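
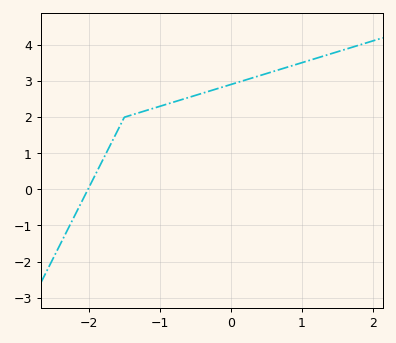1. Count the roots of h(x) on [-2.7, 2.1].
1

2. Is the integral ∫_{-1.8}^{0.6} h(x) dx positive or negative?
positive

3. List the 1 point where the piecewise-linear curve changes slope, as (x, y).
(-1.5, 2)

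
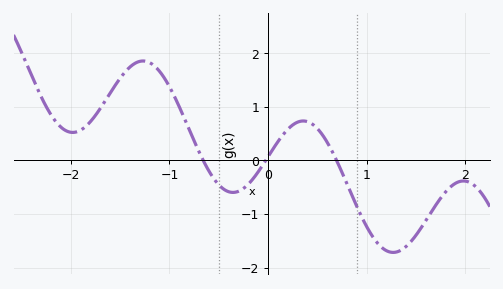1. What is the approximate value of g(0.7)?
0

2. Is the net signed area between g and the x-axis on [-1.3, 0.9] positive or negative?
positive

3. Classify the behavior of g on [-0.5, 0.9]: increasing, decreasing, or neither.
neither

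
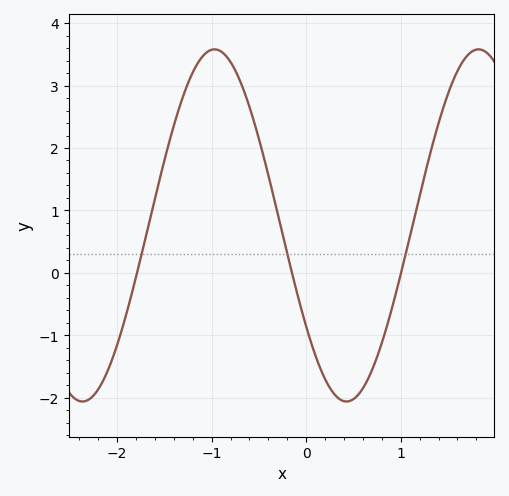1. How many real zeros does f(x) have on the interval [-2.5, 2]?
3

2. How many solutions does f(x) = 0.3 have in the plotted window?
3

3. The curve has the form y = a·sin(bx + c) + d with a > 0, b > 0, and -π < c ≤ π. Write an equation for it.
y = 2.82sin(2.25x - 2.53) + 0.76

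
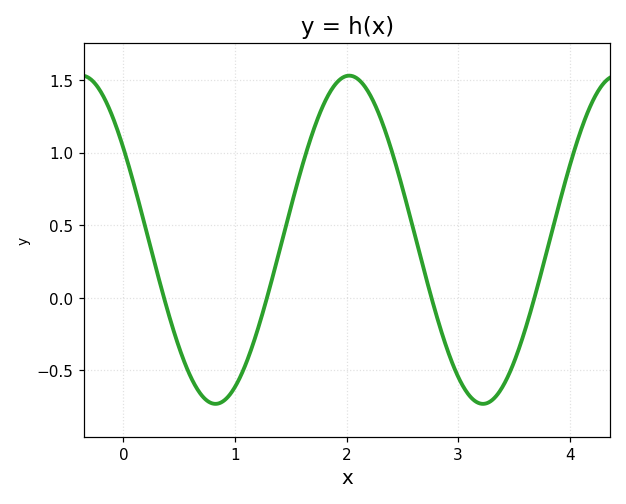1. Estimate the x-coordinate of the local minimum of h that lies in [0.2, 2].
0.824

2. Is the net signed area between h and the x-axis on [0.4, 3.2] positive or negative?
positive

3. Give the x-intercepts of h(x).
0.363, 1.29, 2.76, 3.68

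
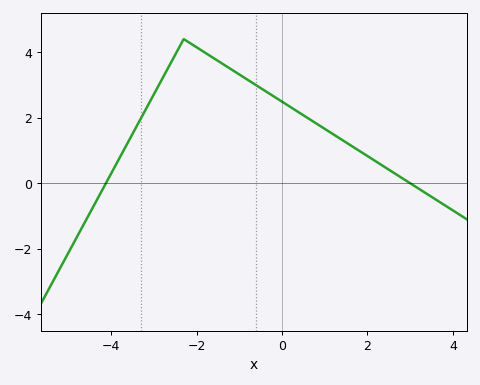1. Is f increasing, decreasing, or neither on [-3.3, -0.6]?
neither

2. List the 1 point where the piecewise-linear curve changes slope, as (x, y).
(-2.3, 4.4)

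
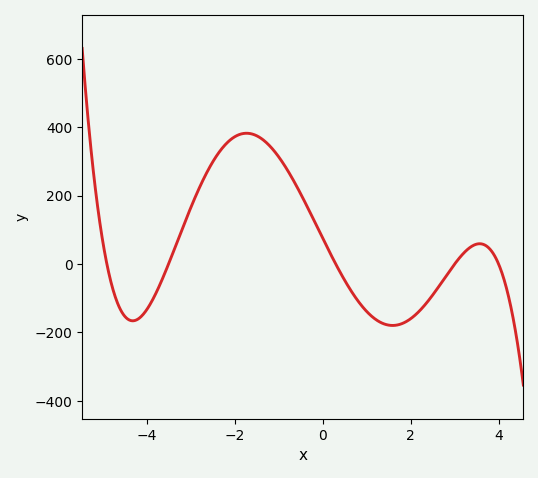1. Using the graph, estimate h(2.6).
-73.1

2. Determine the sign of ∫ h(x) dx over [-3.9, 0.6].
positive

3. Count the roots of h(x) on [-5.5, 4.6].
5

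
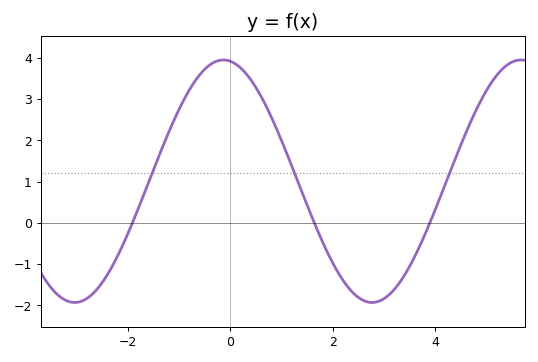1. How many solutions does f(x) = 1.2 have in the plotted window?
3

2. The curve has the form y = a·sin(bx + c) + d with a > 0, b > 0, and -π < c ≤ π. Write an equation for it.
y = 2.94sin(1.1x + 1.7) + 1.01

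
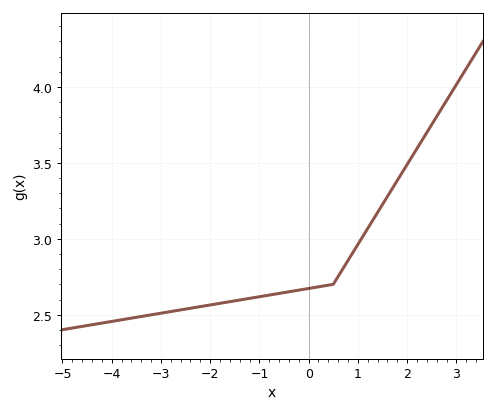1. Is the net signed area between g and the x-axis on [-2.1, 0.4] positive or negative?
positive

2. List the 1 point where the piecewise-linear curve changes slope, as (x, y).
(0.5, 2.7)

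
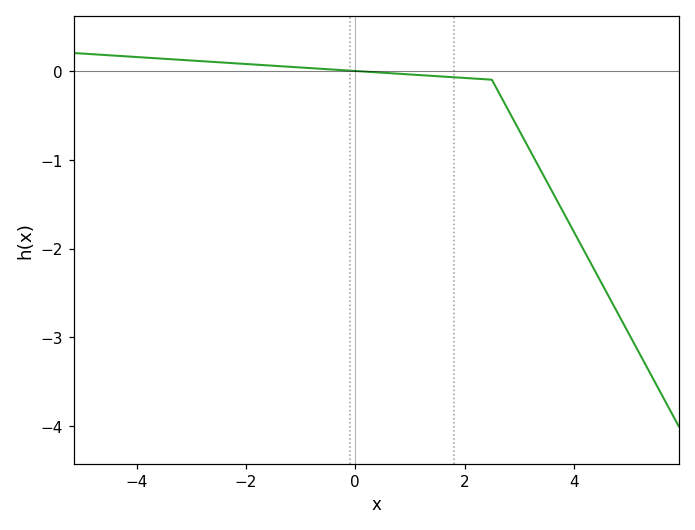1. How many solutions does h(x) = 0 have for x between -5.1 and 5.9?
1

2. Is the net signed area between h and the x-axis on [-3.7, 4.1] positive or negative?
negative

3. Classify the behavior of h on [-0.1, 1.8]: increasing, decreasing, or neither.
decreasing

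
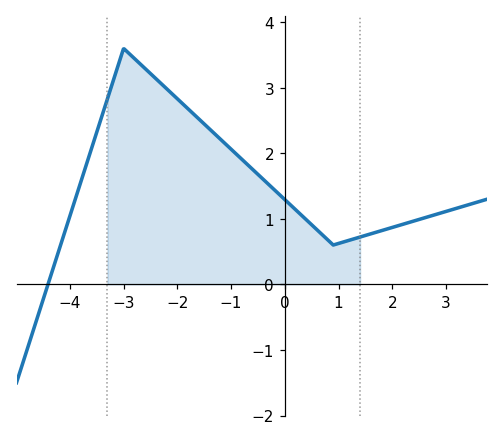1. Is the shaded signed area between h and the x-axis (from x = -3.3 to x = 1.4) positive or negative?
positive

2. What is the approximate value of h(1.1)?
0.649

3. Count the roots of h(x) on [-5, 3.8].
1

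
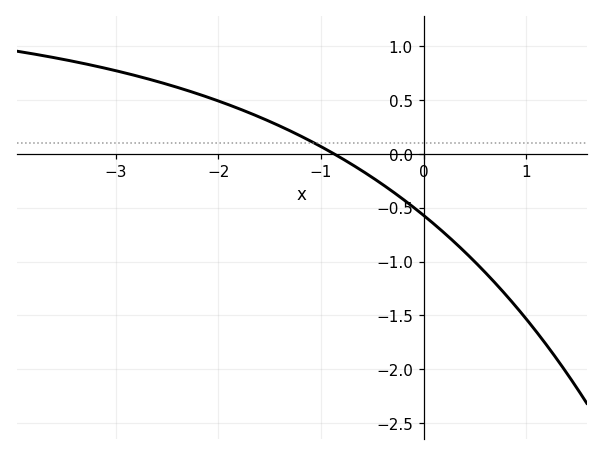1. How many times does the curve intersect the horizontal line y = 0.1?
1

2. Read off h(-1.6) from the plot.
0.344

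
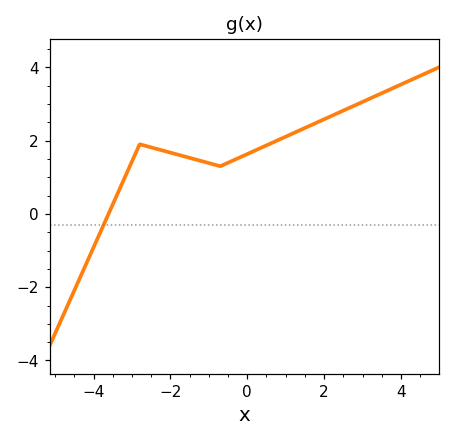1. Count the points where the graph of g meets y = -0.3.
1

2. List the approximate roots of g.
-3.61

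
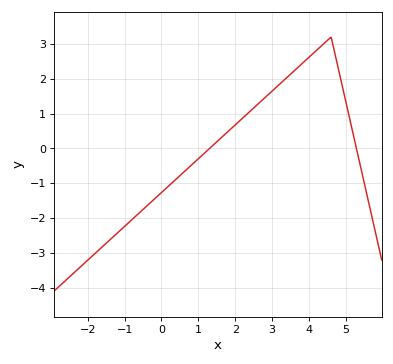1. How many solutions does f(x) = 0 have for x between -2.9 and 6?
2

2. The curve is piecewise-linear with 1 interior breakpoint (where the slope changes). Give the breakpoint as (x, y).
(4.6, 3.2)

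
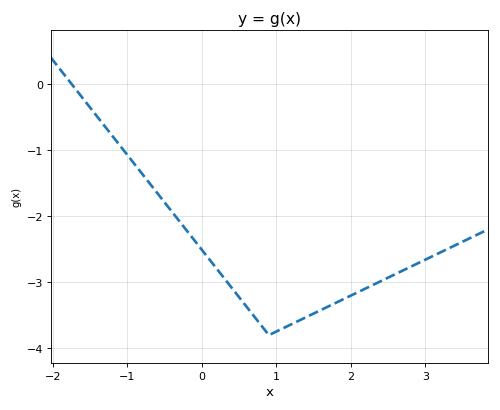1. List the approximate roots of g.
-1.75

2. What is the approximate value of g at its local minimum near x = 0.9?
-3.8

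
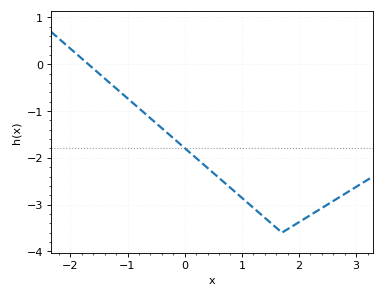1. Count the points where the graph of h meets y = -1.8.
1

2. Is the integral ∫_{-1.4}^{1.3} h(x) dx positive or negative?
negative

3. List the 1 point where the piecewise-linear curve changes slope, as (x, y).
(1.7, -3.6)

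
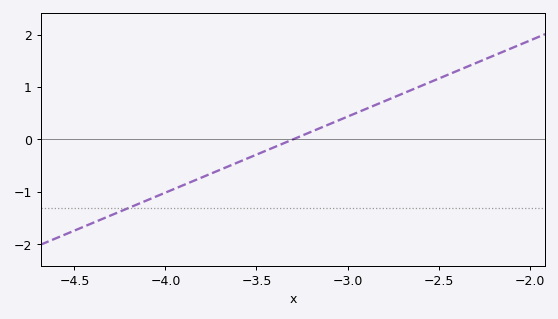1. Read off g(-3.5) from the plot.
-0.29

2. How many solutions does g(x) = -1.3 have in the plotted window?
1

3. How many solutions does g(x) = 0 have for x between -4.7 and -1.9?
1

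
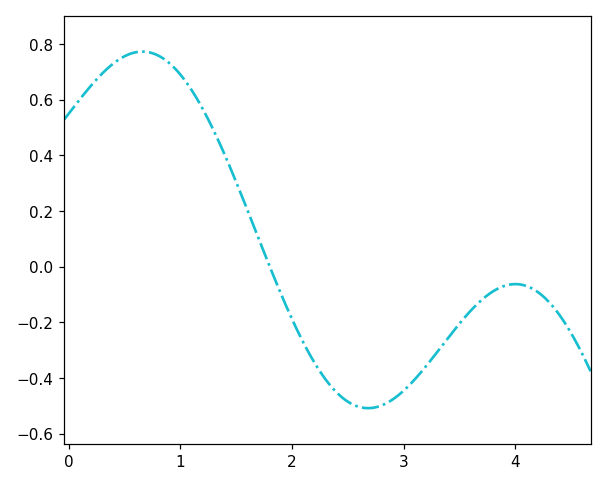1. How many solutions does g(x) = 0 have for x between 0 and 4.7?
1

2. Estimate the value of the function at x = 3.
-0.44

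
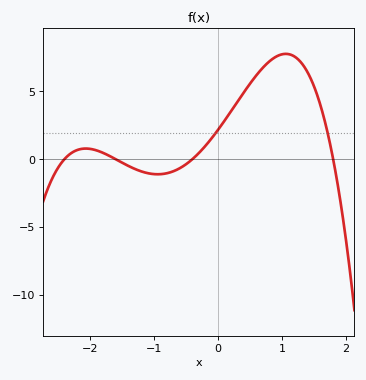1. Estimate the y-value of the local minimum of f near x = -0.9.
-1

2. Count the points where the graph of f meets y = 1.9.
2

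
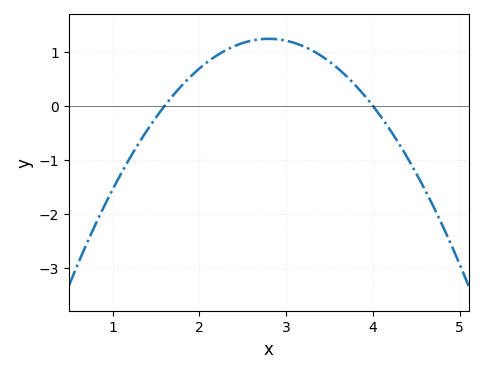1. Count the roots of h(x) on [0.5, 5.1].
2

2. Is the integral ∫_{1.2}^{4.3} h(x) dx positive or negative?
positive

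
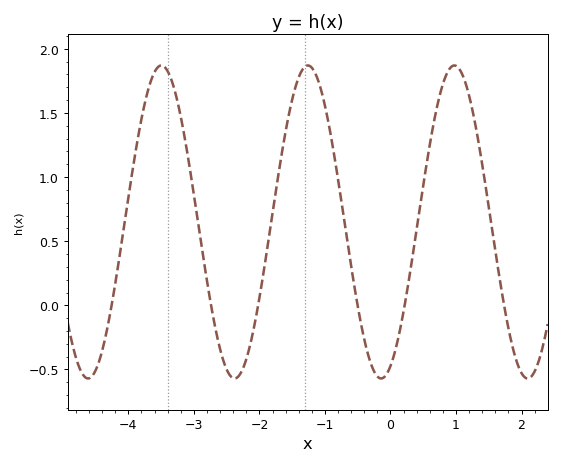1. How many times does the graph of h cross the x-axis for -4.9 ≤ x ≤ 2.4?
6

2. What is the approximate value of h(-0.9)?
1.3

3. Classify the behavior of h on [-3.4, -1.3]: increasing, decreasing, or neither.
neither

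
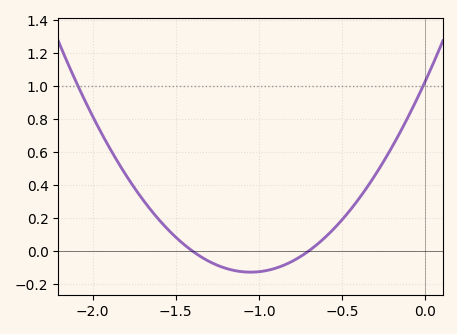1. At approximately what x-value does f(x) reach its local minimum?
-1.05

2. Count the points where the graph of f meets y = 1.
2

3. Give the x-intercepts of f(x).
-1.4, -0.7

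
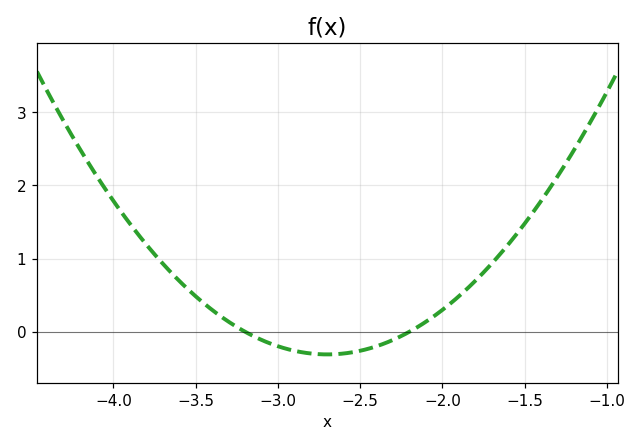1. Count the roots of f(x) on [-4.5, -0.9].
2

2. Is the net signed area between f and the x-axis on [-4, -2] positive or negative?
positive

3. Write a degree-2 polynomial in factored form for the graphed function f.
y = 1.24(x + 3.2)(x + 2.2)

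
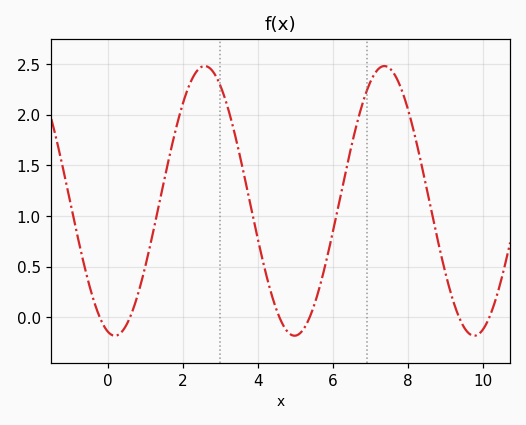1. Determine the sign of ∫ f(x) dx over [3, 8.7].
positive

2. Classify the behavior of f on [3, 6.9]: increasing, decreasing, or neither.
neither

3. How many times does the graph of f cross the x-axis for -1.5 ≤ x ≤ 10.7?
6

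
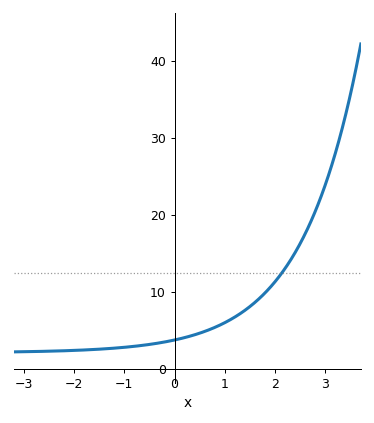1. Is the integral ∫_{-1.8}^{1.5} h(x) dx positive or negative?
positive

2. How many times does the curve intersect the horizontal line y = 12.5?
1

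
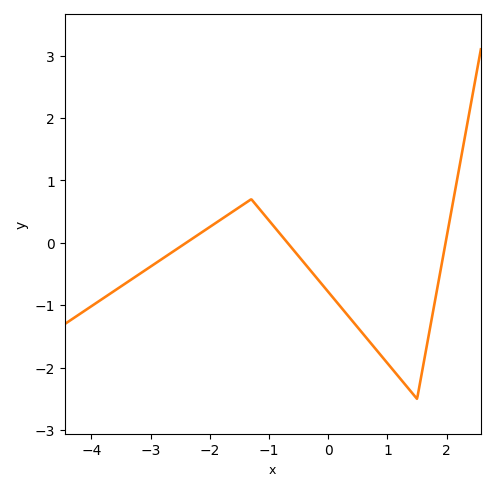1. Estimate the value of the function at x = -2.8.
-0.252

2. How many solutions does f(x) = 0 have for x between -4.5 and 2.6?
3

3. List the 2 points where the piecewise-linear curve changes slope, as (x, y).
(-1.3, 0.7); (1.5, -2.5)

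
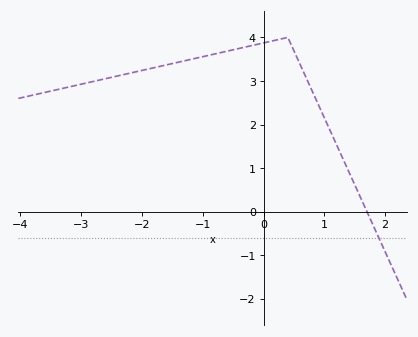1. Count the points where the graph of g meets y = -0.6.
1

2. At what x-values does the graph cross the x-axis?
1.7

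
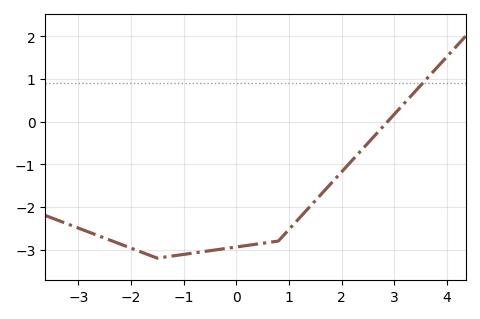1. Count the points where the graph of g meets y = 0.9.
1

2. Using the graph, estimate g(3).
0.2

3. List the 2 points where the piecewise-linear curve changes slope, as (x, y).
(-1.5, -3.2); (0.8, -2.8)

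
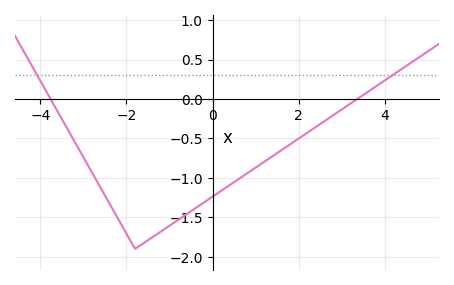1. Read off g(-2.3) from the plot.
-1.42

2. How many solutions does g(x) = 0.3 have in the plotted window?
2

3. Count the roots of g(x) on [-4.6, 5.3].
2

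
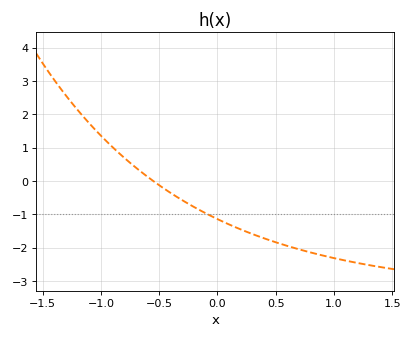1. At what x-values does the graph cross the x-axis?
-0.55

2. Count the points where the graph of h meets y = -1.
1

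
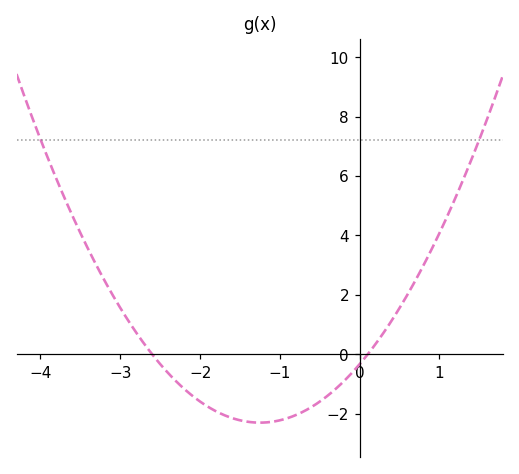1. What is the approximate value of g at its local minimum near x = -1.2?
-2.2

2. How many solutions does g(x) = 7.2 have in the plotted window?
2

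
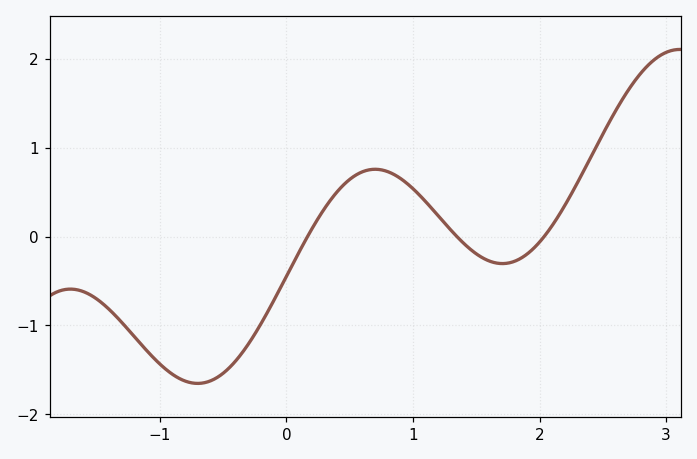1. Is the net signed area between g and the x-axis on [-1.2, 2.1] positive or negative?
negative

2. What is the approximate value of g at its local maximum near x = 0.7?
0.757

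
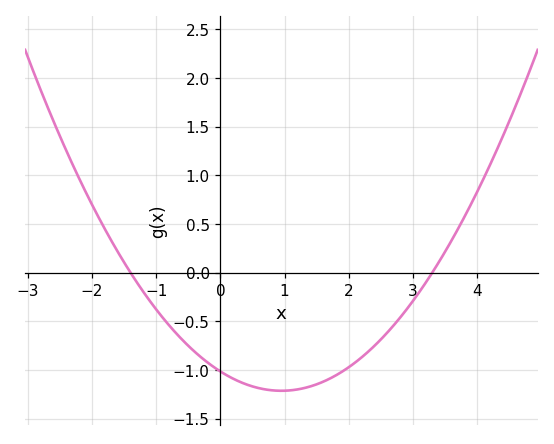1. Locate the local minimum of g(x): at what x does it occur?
0.95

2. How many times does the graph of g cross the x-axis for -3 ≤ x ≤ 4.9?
2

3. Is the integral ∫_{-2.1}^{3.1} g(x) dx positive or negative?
negative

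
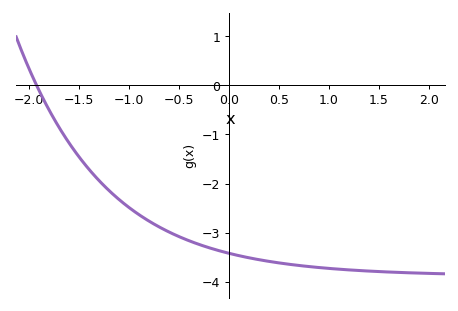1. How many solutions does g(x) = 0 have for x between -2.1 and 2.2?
1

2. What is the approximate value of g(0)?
-3.42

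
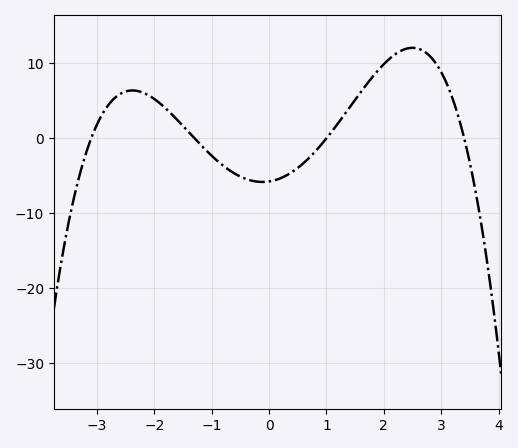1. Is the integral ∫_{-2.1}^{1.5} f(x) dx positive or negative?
negative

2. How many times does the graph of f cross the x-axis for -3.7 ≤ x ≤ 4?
4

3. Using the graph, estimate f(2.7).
11.6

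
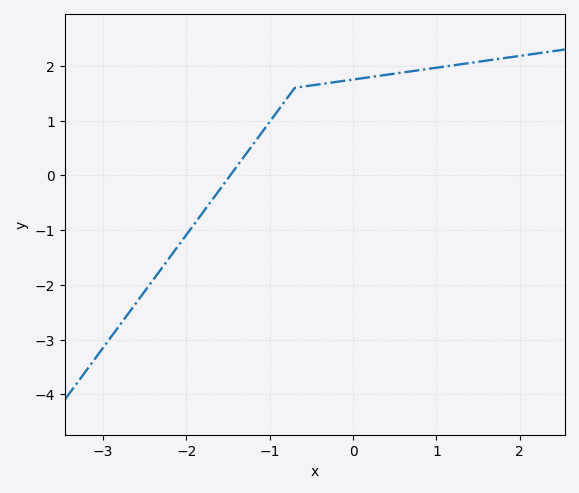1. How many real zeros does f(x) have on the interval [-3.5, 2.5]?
1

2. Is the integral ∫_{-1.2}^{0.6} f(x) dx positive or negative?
positive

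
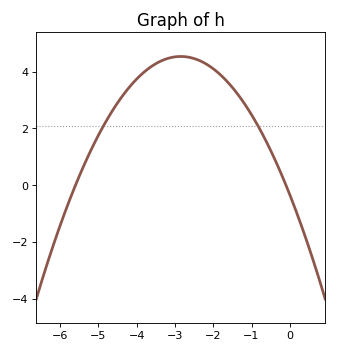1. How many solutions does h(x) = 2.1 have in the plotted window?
2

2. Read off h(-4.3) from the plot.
3.28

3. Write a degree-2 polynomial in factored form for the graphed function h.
y = -0.6(x + 5.6)(x + 0.1)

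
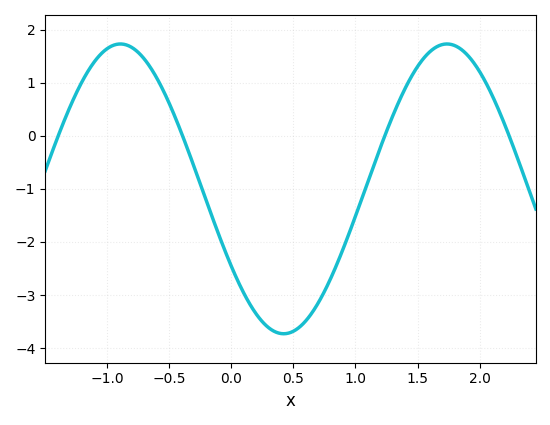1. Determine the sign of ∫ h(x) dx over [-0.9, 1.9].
negative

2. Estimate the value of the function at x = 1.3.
0.371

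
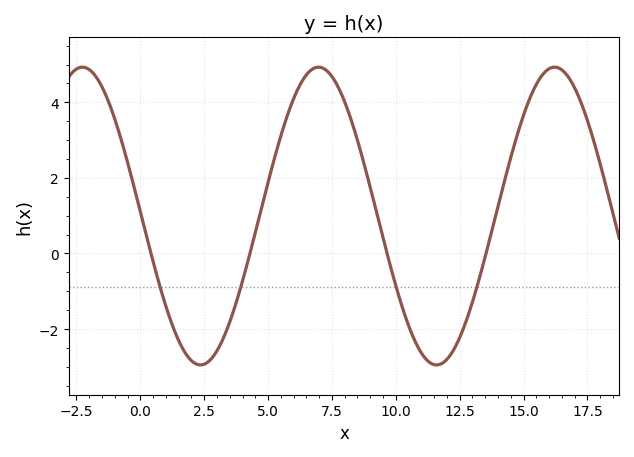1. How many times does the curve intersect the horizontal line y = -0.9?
4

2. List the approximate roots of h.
0.418, 4.29, 9.66, 13.5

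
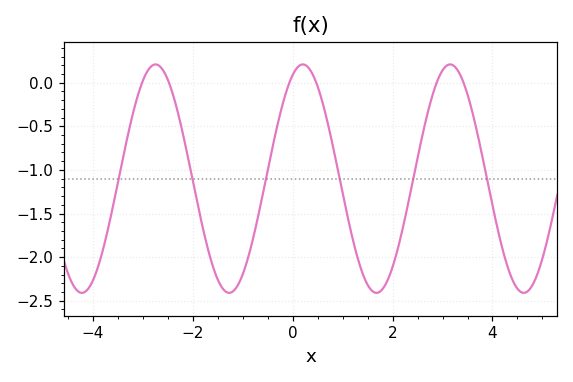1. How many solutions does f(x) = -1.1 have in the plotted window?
6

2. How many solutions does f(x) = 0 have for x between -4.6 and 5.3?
6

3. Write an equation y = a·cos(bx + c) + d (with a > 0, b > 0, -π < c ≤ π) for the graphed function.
y = 1.31cos(2.13x - 0.43) - 1.1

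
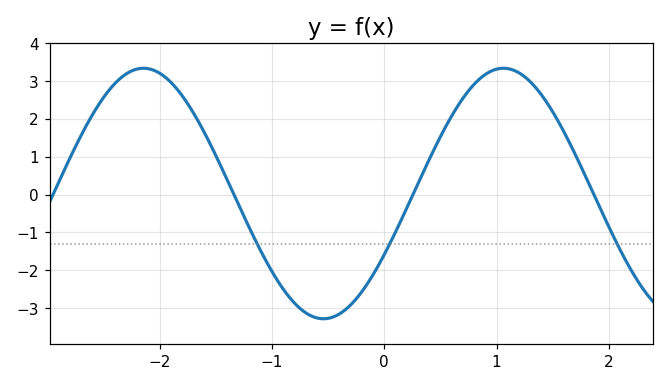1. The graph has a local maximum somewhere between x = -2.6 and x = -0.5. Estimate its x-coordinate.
-2.1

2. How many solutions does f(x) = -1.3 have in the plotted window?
3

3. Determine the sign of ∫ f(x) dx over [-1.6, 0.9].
negative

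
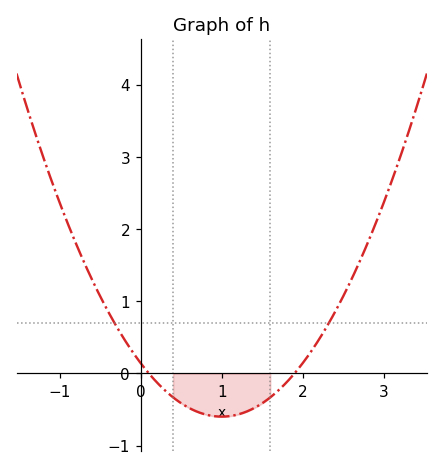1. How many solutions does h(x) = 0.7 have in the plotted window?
2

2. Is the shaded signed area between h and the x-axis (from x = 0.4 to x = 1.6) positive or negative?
negative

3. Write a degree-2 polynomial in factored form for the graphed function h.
y = 0.74(x - 0.1)(x - 1.9)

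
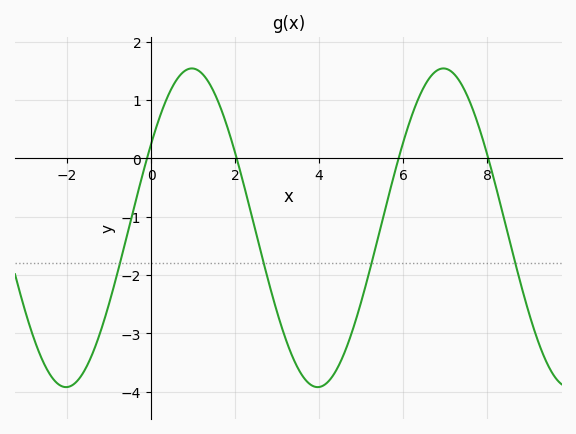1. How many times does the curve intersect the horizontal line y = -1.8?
4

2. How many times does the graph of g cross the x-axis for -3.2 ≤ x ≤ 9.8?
4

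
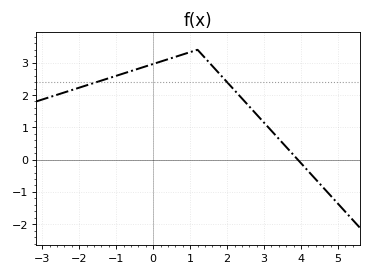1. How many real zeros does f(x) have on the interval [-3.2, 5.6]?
1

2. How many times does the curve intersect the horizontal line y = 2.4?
2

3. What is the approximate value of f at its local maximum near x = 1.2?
3.4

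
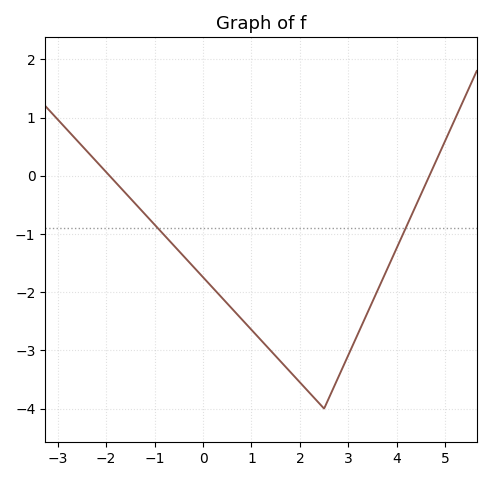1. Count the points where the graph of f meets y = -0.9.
2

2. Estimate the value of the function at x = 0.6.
-2.28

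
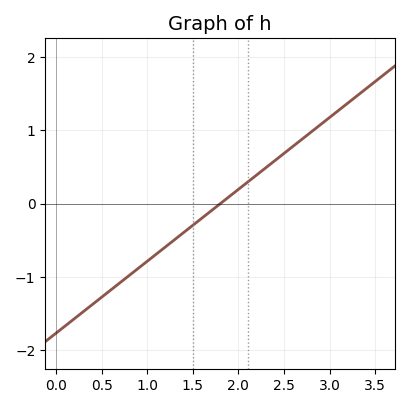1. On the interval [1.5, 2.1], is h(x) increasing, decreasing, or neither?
increasing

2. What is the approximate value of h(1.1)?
-0.686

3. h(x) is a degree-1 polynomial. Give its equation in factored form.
y = 0.98(x - 1.8)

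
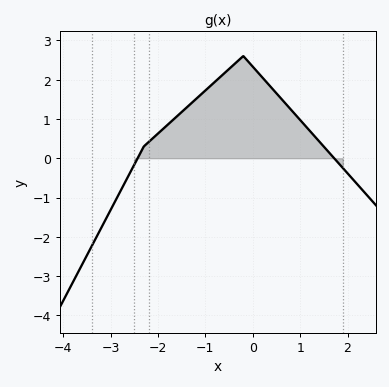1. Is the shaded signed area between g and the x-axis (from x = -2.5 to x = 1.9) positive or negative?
positive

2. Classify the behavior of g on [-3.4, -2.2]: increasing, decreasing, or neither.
increasing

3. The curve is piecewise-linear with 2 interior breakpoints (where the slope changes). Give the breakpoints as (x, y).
(-2.3, 0.3); (-0.2, 2.6)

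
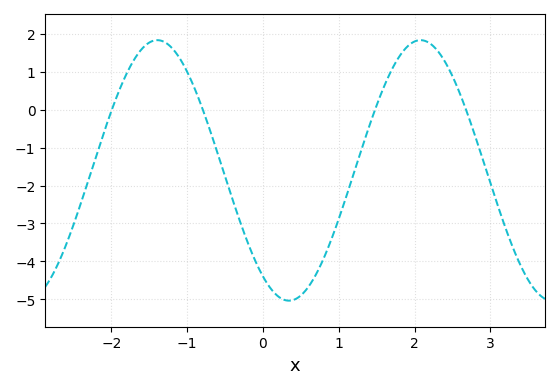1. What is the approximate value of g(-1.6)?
1.6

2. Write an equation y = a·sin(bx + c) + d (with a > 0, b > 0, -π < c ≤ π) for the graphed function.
y = 3.44sin(1.8x - 2.2) - 1.6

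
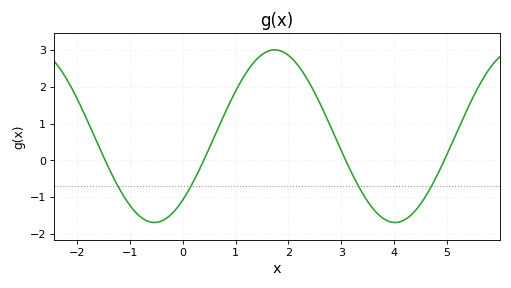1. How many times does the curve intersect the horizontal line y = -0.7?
4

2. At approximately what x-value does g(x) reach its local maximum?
1.8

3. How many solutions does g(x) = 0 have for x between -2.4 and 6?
4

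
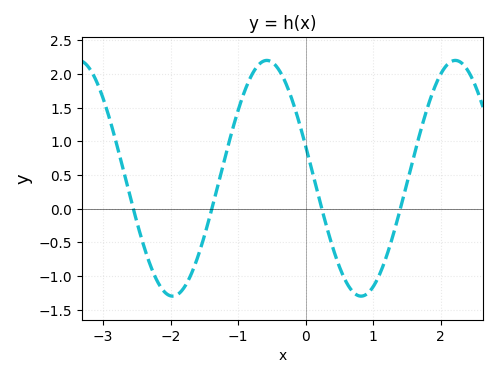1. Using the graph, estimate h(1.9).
1.77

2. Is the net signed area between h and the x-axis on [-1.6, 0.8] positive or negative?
positive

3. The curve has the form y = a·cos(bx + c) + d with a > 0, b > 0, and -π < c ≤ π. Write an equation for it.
y = 1.75cos(2.25x + 1.29) + 0.45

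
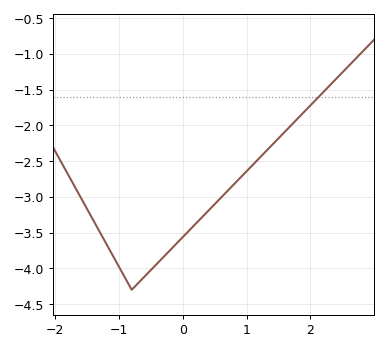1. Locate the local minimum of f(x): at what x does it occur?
-0.8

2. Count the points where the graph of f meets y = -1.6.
1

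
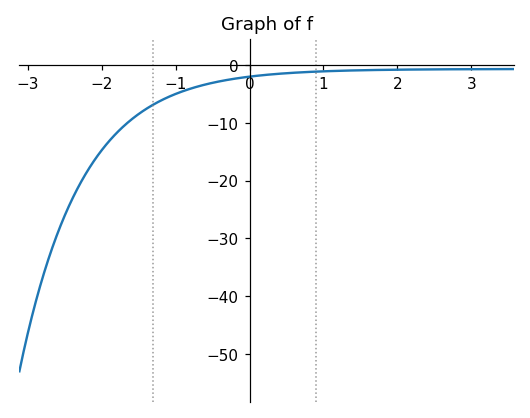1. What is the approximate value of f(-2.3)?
-21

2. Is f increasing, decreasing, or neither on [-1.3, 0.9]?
increasing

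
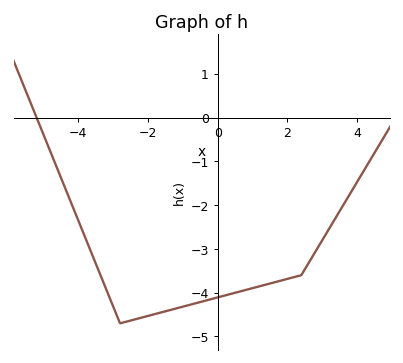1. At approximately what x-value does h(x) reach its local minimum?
-2.8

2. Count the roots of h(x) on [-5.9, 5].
1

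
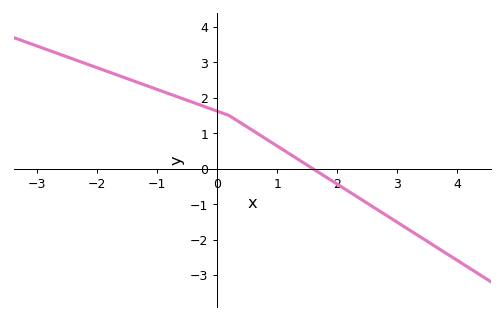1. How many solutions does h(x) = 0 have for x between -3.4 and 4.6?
1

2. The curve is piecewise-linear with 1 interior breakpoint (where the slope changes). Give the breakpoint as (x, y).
(0.2, 1.5)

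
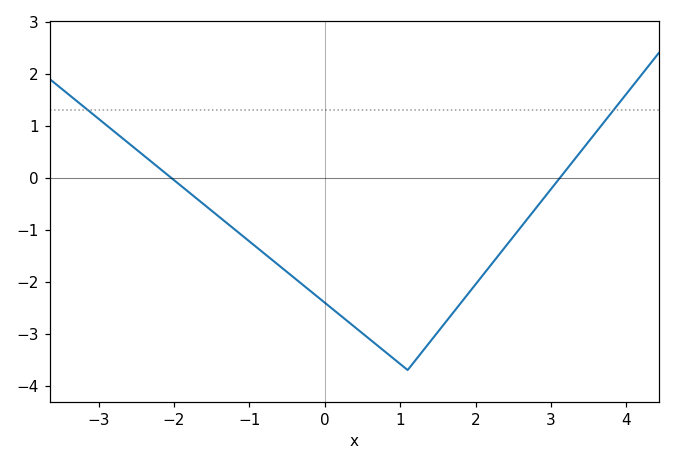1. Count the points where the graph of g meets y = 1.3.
2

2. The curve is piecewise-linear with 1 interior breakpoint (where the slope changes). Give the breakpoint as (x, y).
(1.1, -3.7)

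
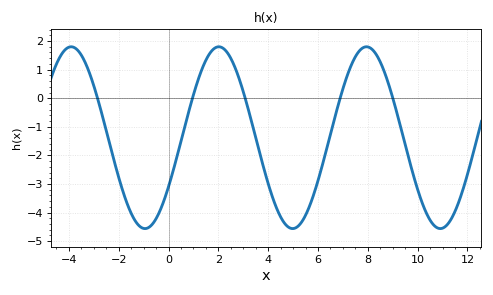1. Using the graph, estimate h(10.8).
-4.54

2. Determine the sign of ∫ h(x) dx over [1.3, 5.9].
negative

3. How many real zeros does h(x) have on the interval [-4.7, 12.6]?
5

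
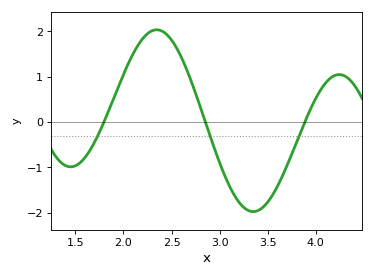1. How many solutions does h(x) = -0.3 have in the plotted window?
3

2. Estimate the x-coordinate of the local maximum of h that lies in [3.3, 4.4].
4.24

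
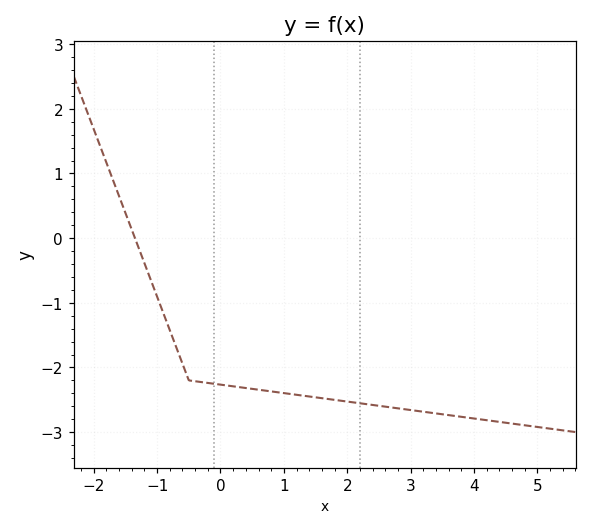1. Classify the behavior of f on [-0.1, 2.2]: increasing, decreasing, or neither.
decreasing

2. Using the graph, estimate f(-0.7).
-1.7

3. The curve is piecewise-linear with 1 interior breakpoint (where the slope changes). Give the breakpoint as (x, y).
(-0.5, -2.2)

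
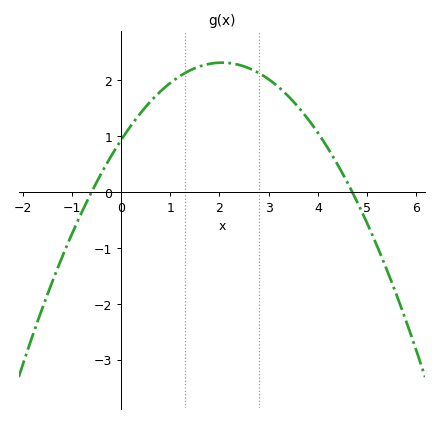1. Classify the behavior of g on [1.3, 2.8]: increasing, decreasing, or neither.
neither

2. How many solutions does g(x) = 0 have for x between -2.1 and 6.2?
2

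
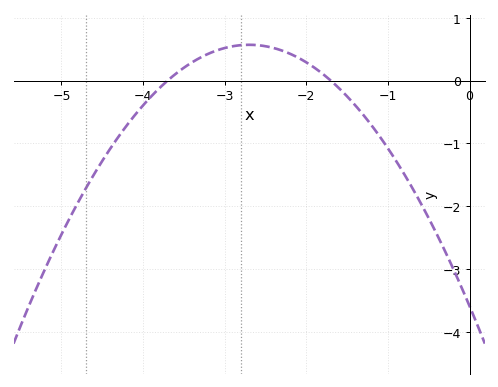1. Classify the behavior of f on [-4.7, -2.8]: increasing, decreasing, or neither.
increasing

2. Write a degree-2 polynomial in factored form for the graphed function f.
y = -0.57(x + 3.7)(x + 1.7)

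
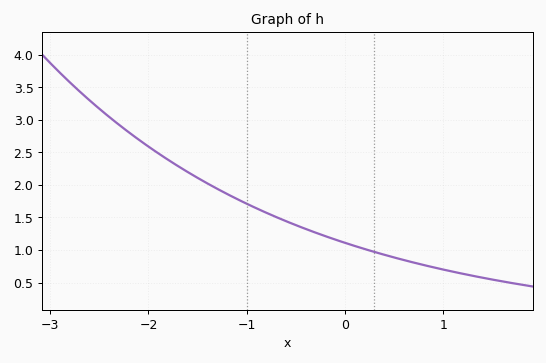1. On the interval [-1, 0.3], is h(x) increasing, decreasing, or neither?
decreasing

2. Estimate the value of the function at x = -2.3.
2.93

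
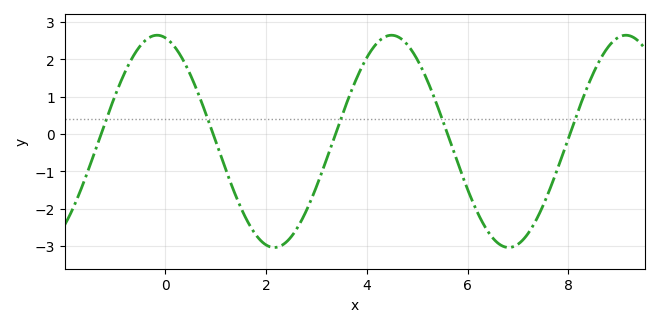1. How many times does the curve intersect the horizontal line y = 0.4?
5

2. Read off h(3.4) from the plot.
0.1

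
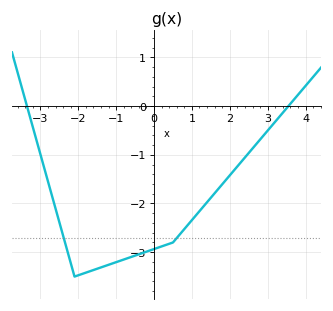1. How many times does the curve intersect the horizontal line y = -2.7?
2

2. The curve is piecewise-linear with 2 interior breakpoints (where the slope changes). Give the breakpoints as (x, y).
(-2.1, -3.5); (0.5, -2.8)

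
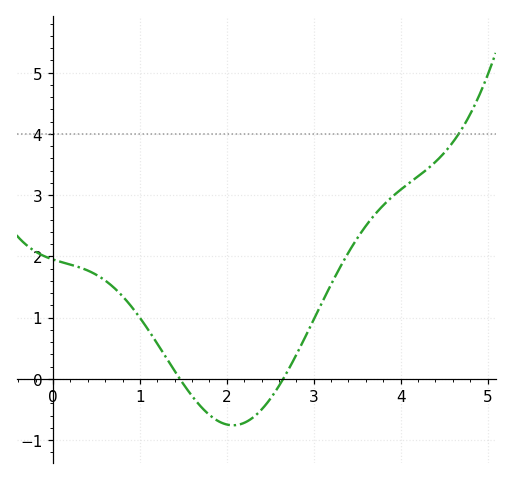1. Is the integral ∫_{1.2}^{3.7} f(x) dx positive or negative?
positive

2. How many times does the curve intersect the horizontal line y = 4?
1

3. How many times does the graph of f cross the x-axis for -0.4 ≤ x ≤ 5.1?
2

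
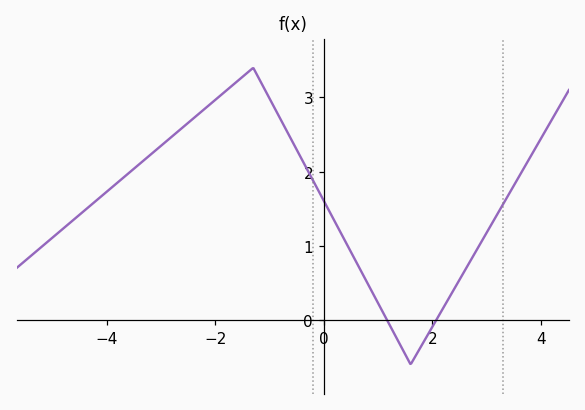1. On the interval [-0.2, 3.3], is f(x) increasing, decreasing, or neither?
neither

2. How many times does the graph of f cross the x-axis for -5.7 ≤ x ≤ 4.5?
2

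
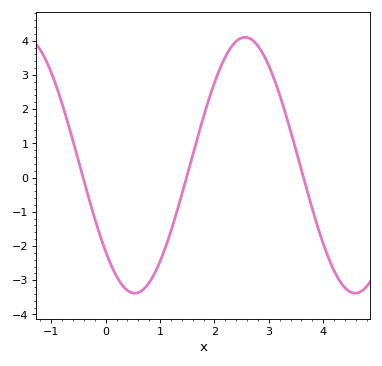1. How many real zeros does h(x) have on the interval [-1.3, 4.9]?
3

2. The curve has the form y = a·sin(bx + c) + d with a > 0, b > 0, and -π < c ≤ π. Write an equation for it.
y = 3.74sin(1.6x - 2.4) + 0.36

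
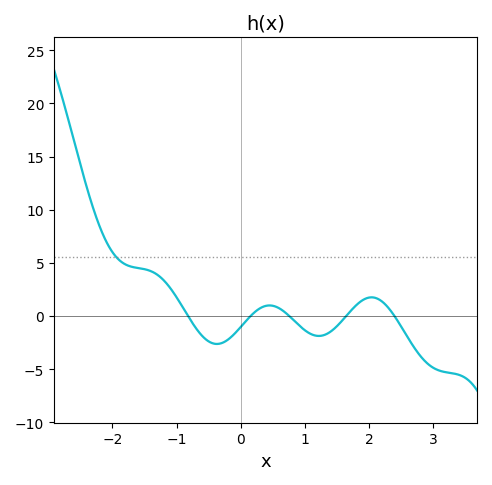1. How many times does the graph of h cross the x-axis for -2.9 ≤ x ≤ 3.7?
5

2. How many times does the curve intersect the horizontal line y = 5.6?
1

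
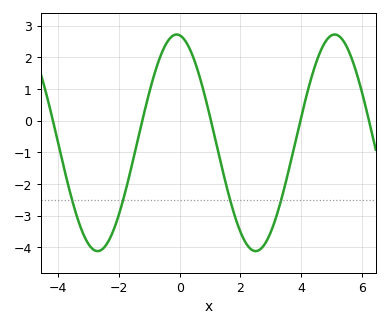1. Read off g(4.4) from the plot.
1.6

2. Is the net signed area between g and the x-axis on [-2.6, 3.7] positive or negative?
negative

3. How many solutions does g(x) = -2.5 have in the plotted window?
4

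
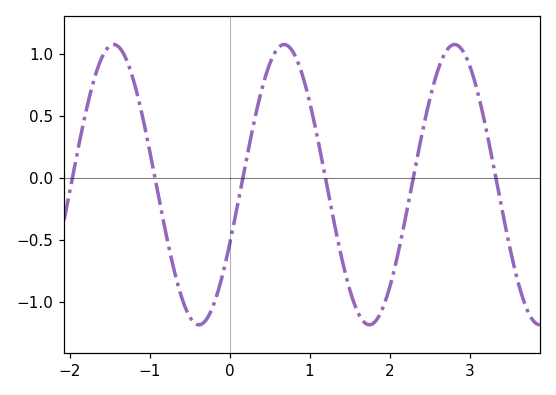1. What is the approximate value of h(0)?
-0.532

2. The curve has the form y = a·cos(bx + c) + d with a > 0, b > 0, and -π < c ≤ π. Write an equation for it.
y = 1.13cos(2.95x - 2.01) - 0.05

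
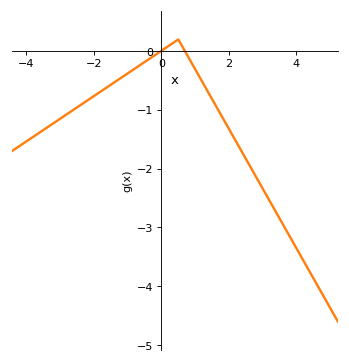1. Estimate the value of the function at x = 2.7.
-2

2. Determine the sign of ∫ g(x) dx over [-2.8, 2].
negative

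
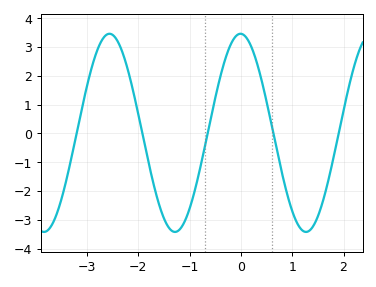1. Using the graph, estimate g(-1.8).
-1.01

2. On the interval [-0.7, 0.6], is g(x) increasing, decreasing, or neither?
neither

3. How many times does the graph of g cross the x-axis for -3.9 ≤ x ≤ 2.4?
5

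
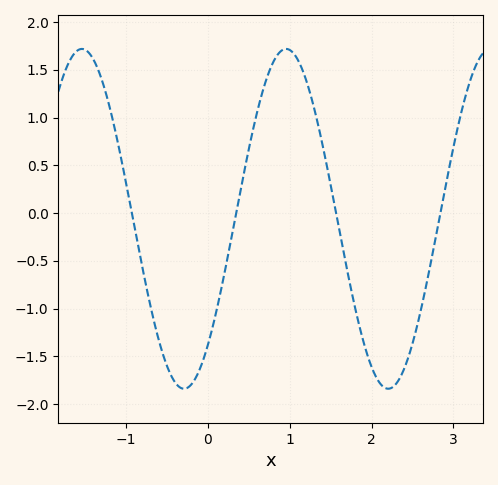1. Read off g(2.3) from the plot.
-1.8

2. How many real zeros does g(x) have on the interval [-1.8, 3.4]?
4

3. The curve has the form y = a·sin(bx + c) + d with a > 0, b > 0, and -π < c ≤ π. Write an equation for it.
y = 1.78sin(2.5x - 0.84) - 0.06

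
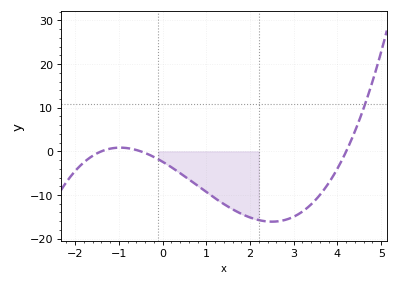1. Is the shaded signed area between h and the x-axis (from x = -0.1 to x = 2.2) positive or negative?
negative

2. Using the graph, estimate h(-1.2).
0.612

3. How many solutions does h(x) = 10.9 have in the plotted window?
1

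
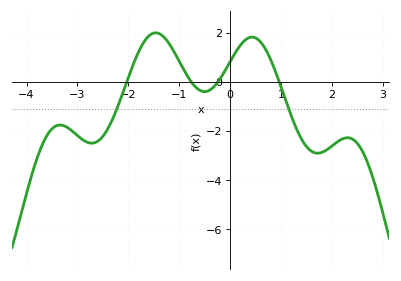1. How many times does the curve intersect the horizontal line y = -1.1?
2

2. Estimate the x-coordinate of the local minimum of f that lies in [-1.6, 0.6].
-0.504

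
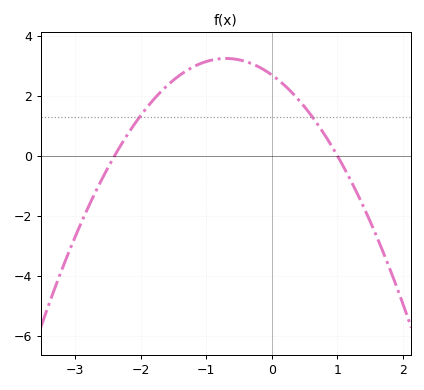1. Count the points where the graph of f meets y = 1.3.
2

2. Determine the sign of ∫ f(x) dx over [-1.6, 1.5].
positive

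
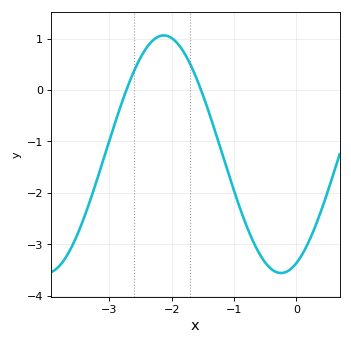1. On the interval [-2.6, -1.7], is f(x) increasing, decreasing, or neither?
neither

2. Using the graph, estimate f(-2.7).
0.1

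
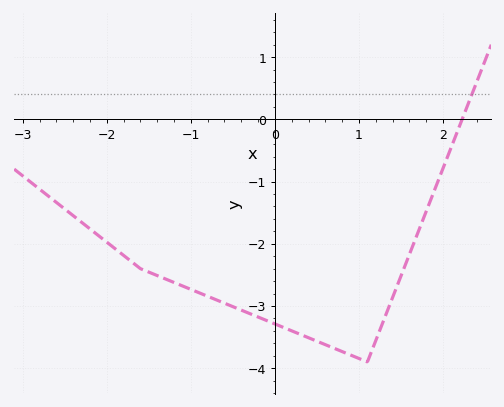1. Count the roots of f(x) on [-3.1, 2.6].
1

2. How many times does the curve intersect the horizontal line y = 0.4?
1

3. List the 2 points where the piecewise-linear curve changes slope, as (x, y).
(-1.6, -2.4); (1.1, -3.9)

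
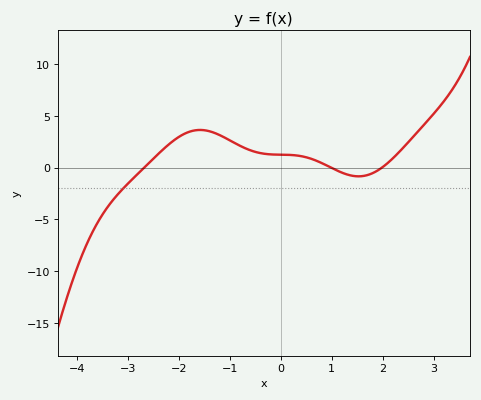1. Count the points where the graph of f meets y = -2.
1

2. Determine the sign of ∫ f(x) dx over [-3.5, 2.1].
positive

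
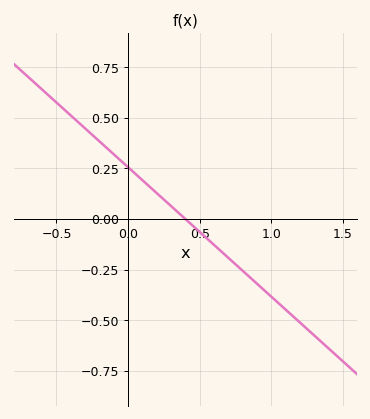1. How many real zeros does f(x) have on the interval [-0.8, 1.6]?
1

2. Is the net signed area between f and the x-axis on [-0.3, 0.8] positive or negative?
positive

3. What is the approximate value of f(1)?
-0.38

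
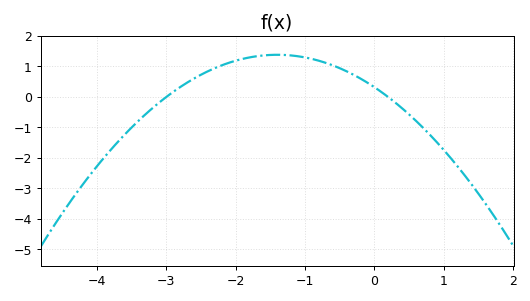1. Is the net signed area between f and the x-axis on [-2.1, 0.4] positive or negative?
positive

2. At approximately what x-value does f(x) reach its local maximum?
-1.4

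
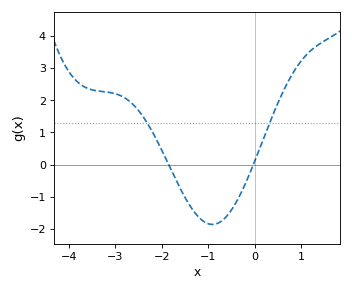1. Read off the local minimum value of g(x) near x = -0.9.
-1.86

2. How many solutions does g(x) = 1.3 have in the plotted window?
2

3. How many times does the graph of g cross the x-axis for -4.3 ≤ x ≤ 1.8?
2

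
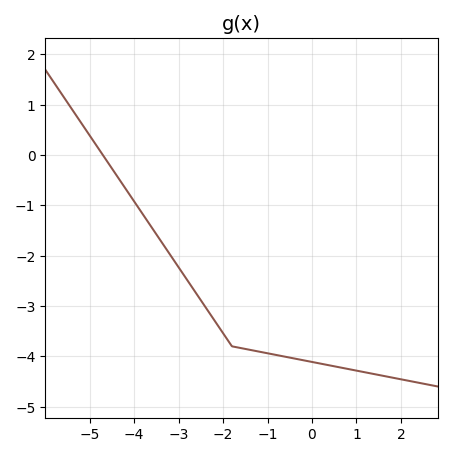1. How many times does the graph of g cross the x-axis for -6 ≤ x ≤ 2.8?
1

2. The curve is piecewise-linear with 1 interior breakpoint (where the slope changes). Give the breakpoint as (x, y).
(-1.8, -3.8)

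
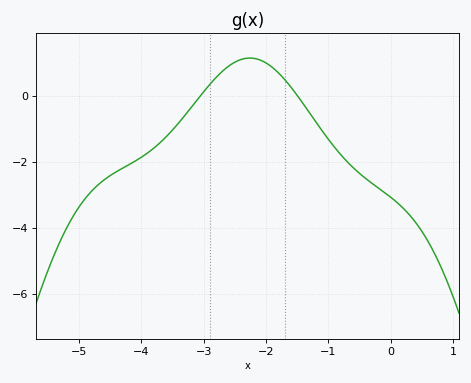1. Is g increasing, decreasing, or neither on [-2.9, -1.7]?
neither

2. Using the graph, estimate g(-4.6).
-2.6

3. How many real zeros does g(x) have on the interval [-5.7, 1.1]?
2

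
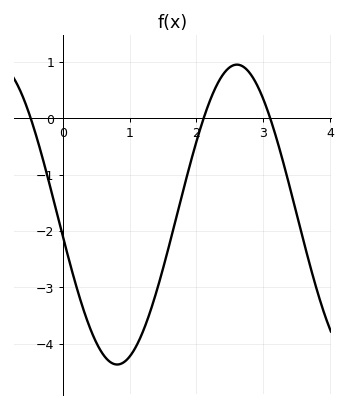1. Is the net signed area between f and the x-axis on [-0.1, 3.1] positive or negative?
negative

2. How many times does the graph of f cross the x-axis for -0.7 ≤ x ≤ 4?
3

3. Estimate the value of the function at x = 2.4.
0.8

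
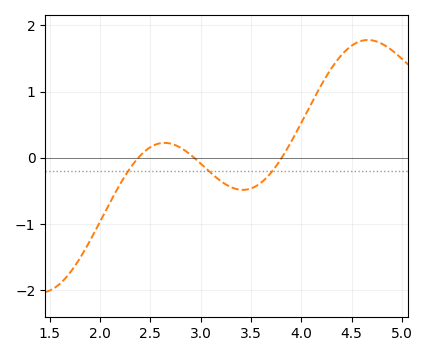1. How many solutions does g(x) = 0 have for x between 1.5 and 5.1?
3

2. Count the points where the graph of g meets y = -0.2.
3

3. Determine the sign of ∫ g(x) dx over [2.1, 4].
negative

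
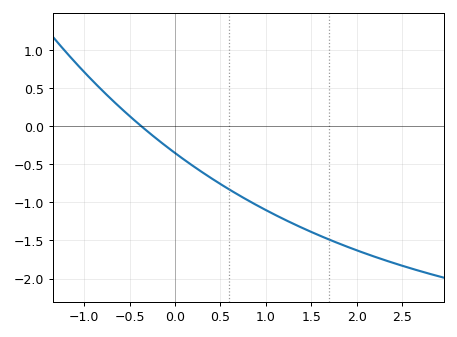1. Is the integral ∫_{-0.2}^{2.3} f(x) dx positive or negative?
negative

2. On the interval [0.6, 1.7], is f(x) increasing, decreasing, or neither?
decreasing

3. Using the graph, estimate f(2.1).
-1.67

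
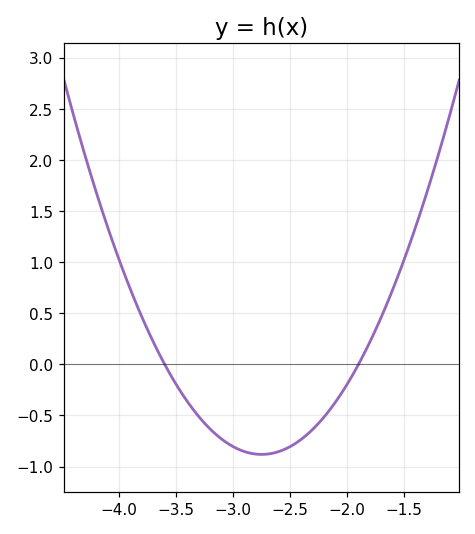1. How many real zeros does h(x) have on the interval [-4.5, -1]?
2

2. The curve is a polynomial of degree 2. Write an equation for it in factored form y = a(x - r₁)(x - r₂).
y = 1.22(x + 3.6)(x + 1.9)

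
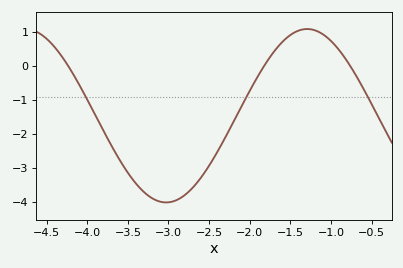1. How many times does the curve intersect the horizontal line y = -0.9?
3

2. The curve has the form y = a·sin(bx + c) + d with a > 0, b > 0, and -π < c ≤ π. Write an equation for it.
y = 2.55sin(1.8x - 2.4) - 1.46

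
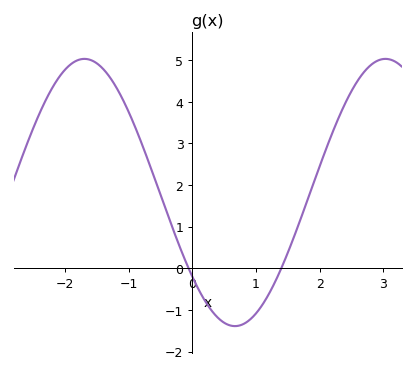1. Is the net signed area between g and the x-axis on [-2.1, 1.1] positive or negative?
positive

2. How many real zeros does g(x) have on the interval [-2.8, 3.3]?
2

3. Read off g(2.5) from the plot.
4.26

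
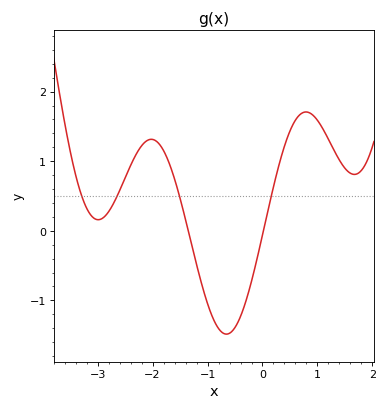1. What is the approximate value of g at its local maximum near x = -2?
1.3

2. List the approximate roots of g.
-1.4, 0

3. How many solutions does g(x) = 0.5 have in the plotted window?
4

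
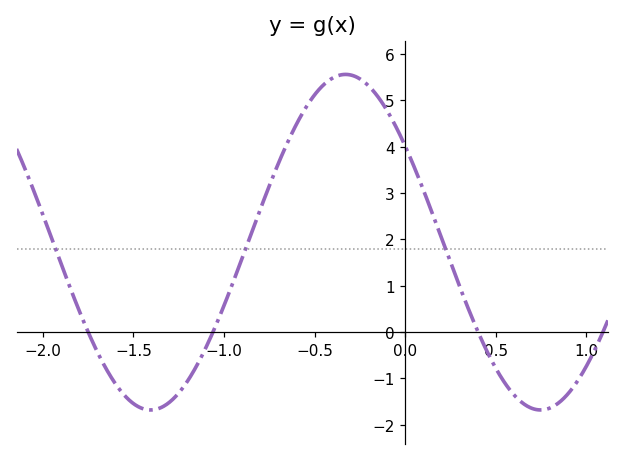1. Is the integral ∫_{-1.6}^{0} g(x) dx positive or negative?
positive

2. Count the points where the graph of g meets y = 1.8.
3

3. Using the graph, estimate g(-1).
0.569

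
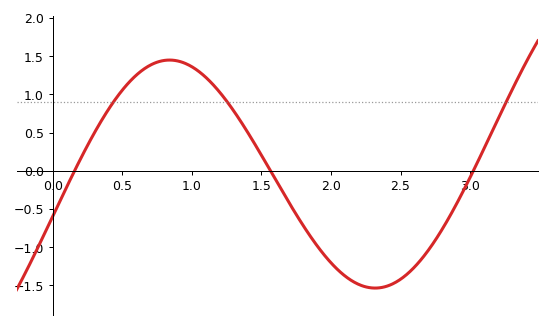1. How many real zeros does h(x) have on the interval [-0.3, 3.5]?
3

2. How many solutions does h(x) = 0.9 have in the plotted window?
3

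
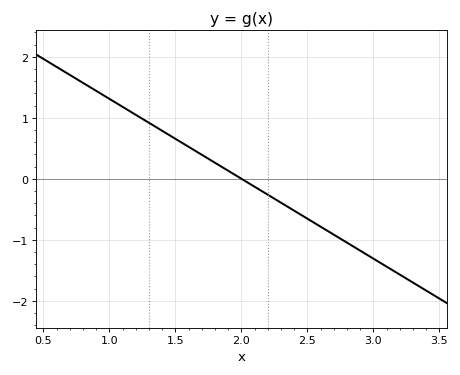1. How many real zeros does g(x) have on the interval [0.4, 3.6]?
1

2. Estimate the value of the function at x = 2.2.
-0.3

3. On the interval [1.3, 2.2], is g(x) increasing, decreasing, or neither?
decreasing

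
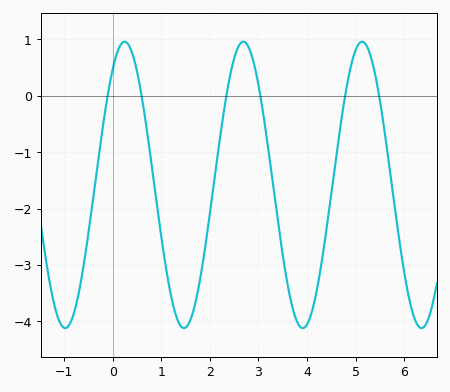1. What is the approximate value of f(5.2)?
0.925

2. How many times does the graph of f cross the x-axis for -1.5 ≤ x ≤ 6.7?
6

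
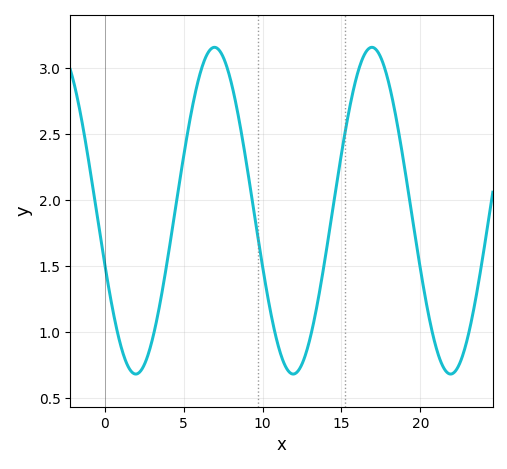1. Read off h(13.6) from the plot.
1.3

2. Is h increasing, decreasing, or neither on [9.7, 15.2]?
neither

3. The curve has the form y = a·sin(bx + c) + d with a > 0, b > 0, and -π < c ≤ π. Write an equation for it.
y = 1.24sin(0.63x - 2.8) + 1.92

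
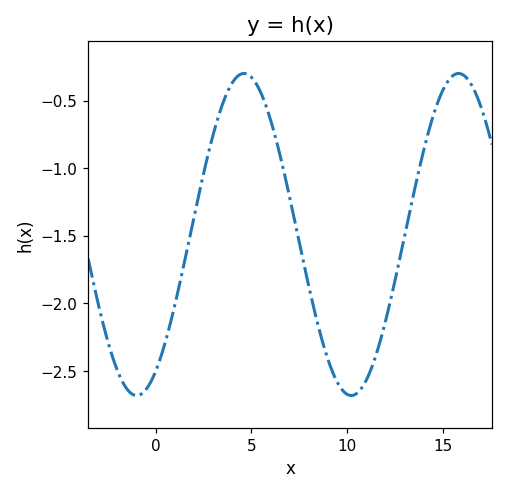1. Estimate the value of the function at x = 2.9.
-0.8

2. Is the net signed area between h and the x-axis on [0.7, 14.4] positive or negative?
negative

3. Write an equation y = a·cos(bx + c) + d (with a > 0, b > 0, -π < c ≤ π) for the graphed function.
y = 1.19cos(0.56x - 2.6) - 1.49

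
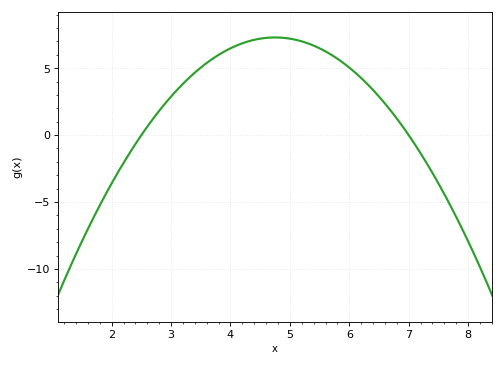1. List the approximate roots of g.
2.5, 7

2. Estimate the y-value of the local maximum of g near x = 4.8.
7.29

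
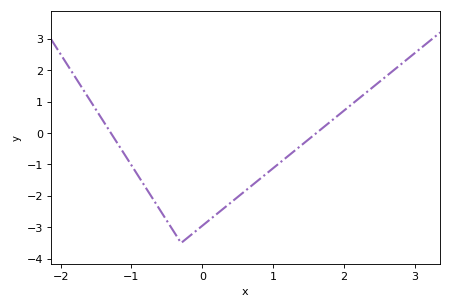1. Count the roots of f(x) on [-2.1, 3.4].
2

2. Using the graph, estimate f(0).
-2.95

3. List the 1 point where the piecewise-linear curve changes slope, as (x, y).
(-0.3, -3.5)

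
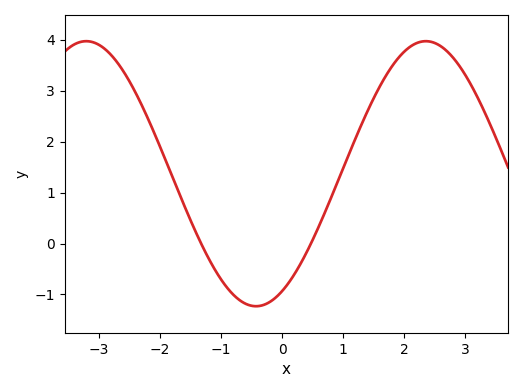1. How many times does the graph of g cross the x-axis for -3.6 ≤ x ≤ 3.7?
2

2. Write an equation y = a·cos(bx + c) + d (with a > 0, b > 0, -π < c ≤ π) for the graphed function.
y = 2.6cos(1.13x - 2.66) + 1.37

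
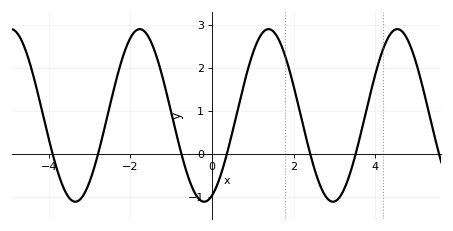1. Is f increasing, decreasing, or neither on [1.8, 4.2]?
neither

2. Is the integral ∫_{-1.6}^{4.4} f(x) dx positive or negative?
positive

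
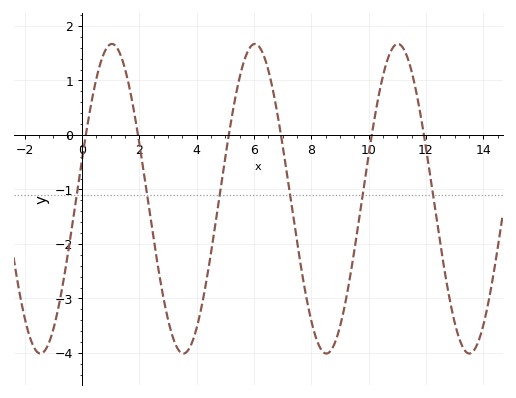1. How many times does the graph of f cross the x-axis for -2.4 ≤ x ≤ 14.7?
6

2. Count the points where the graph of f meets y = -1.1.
6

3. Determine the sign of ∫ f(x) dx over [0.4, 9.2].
negative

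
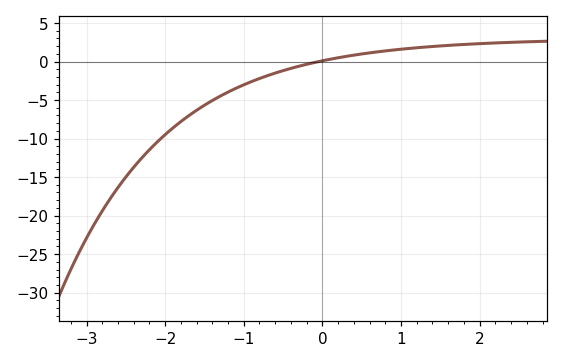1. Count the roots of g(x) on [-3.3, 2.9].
1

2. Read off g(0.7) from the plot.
1.26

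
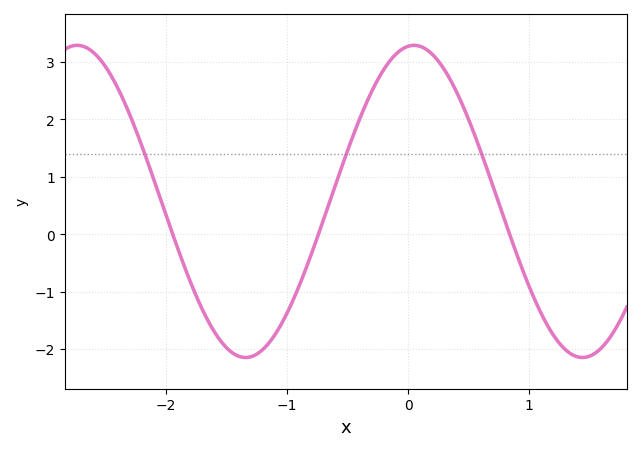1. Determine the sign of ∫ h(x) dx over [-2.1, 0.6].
positive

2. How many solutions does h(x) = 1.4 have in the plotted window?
3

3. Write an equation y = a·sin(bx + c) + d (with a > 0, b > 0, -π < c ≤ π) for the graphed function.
y = 2.72sin(2.26x + 1.46) + 0.57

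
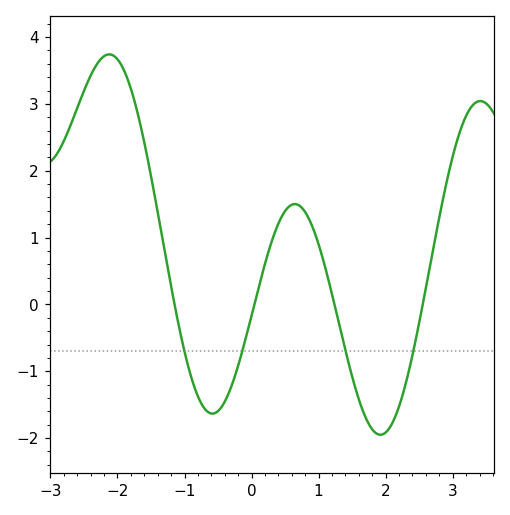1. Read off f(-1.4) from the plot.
1.4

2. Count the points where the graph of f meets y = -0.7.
4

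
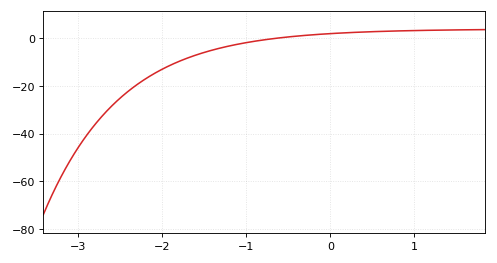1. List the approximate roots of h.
-0.6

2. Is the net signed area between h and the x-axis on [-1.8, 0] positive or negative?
negative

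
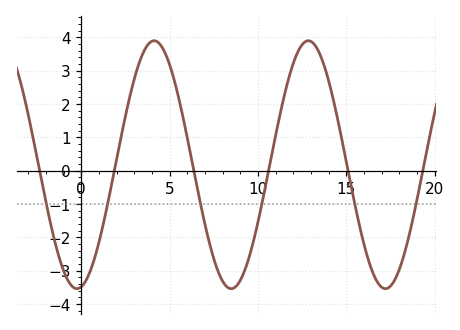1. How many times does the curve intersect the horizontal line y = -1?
6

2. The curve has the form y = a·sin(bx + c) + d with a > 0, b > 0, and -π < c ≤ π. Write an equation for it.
y = 3.72sin(0.72x - 1.4) + 0.18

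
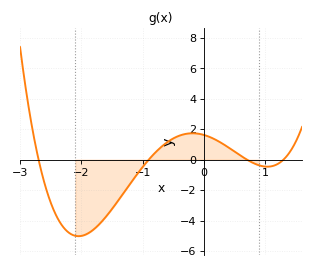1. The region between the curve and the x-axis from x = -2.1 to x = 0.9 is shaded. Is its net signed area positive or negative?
negative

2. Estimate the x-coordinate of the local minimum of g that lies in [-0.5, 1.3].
1.04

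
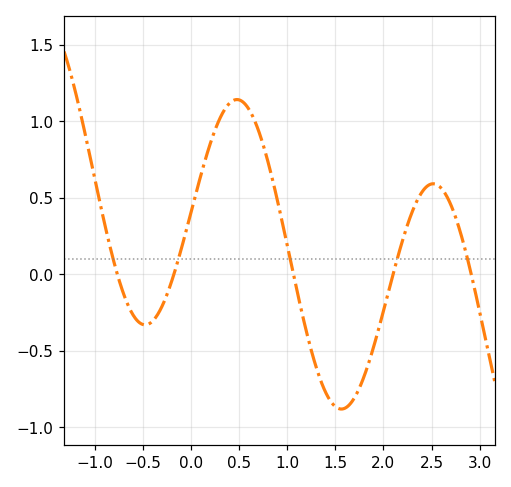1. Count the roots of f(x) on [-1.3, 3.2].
5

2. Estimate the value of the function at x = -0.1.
0.168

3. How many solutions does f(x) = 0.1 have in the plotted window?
5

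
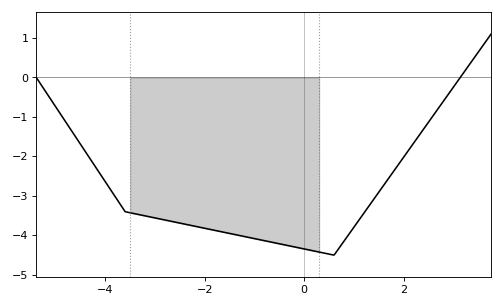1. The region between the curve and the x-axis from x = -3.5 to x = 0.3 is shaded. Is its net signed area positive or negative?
negative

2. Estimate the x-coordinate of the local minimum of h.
0.598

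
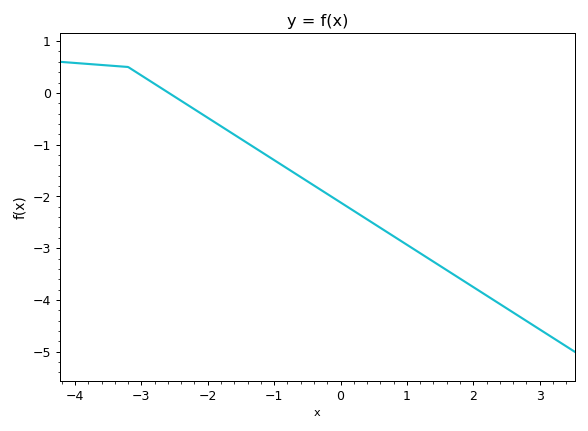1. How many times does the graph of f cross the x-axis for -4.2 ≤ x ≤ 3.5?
1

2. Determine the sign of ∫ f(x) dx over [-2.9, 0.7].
negative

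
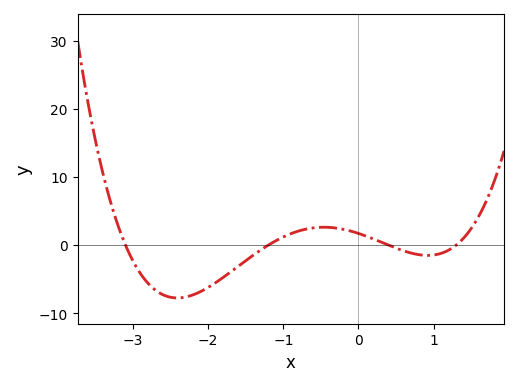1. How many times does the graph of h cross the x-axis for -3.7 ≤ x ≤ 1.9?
4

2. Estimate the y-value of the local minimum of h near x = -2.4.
-8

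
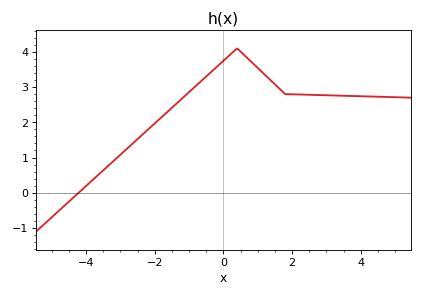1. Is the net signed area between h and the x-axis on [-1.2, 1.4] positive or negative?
positive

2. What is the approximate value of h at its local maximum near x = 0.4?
4.1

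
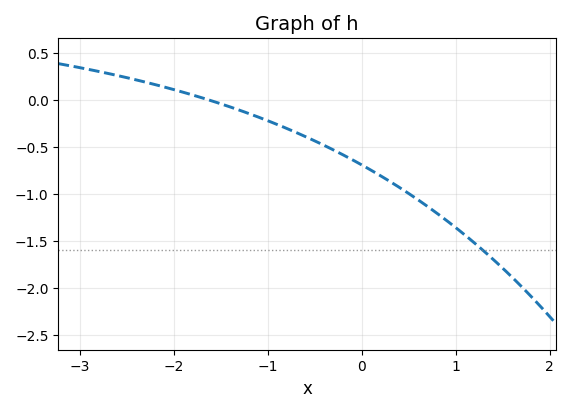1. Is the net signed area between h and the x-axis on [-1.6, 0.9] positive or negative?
negative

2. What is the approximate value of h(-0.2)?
-0.583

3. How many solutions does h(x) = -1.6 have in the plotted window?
1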